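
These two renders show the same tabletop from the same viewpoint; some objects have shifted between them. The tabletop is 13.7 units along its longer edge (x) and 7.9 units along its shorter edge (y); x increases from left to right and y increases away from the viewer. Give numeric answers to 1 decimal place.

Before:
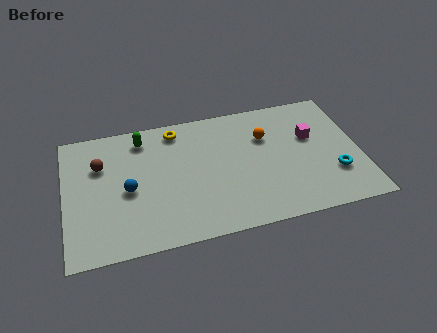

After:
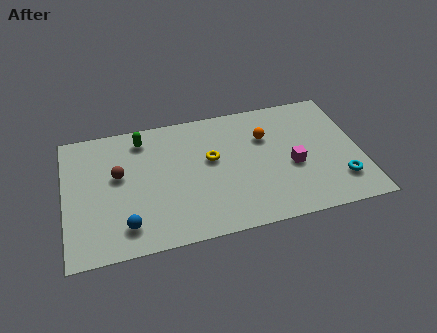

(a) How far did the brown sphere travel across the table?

1.1

The brown sphere was near (1.7, 5.4) before and (2.5, 4.6) after, so it travelled √(0.8² + 0.8²) ≈ 1.1 units.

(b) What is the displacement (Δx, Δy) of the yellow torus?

(1.5, -2.2)

The yellow torus was at about (5.3, 6.8) and moved to about (6.8, 4.6).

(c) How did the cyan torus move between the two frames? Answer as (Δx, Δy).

(0.2, -0.5)

From the two frames, the cyan torus sits at roughly (12.4, 2.4) before and (12.6, 1.9) after.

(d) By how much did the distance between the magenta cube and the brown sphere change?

-1.7

Before: roughly 9.8 units apart; after: 8.1. That's 1.7 units closer together.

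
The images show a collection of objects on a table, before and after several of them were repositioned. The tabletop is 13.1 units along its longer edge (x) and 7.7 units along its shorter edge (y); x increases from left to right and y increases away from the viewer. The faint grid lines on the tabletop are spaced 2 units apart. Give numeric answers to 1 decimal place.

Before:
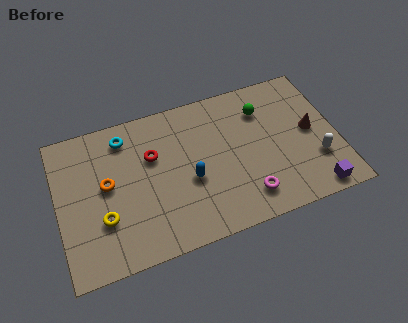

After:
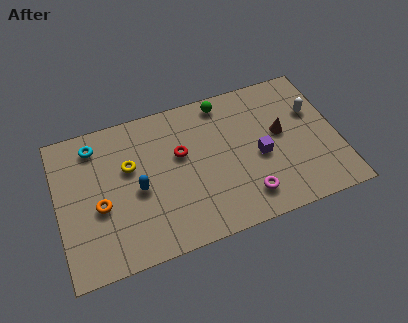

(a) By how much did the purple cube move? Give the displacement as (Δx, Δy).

(-2.3, 2.6)

The purple cube was at about (11.7, 0.8) and moved to about (9.4, 3.4).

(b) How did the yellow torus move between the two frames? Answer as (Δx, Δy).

(1.4, 2.3)

The yellow torus started near (2.0, 2.5) and ended near (3.4, 4.8).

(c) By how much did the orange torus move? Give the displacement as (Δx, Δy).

(-0.4, -1.0)

From the two frames, the orange torus sits at roughly (2.3, 4.2) before and (1.9, 3.2) after.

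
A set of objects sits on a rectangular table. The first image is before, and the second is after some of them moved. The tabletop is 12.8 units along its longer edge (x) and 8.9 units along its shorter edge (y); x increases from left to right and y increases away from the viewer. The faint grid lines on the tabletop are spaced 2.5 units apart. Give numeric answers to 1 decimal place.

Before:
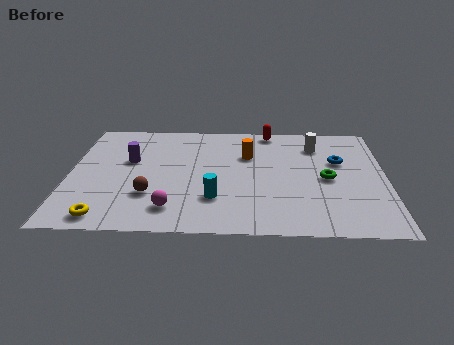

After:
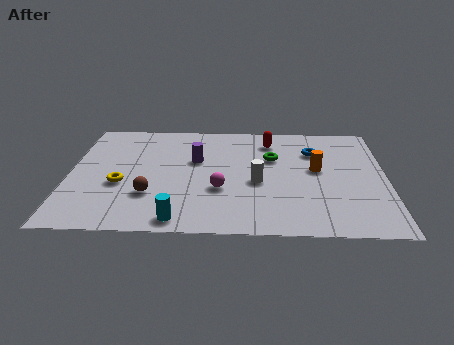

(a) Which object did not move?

the brown sphere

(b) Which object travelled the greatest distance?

the white cylinder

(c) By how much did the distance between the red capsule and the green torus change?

-3.1

The distance was about 4.5 in the first image and 1.4 in the second, so they moved 3.1 units closer together.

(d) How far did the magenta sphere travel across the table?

2.4

From (4.2, 1.7) to (6.1, 3.2), the magenta sphere covered √(1.9² + 1.5²) ≈ 2.4 units.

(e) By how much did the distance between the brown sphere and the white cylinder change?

-3.5

They were about 7.9 units apart before and 4.4 after — 3.5 units closer together.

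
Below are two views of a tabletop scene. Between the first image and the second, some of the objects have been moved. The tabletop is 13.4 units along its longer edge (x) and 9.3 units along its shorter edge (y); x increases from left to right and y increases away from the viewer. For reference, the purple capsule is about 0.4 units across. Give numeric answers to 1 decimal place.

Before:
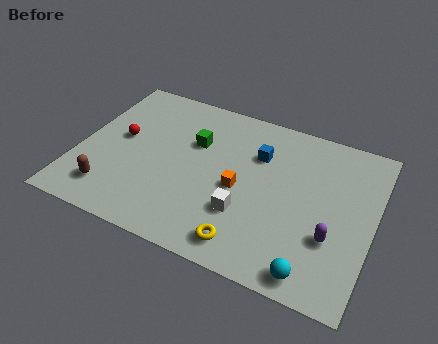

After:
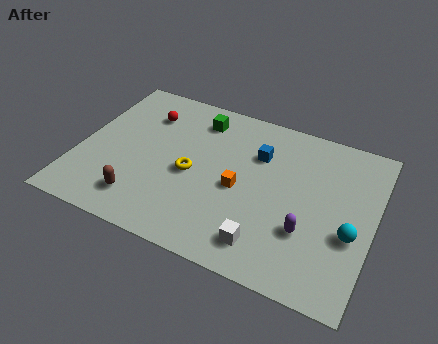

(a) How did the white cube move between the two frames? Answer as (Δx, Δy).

(1.1, -1.3)

From the two frames, the white cube sits at roughly (7.8, 2.9) before and (8.9, 1.6) after.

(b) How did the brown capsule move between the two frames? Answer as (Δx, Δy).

(1.4, 0.0)

The brown capsule was at about (1.8, 1.8) and moved to about (3.2, 1.8).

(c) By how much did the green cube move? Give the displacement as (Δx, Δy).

(0.0, 1.5)

From the two frames, the green cube sits at roughly (5.1, 6.1) before and (5.1, 7.6) after.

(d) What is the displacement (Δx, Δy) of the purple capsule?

(-1.1, -0.1)

The purple capsule was at about (11.7, 3.1) and moved to about (10.6, 3.0).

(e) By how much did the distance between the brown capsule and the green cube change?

+0.7

They were about 5.4 units apart before and 6.1 after — 0.7 units further apart.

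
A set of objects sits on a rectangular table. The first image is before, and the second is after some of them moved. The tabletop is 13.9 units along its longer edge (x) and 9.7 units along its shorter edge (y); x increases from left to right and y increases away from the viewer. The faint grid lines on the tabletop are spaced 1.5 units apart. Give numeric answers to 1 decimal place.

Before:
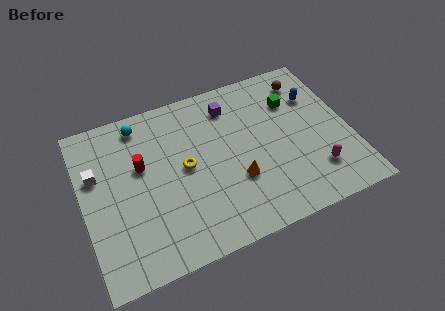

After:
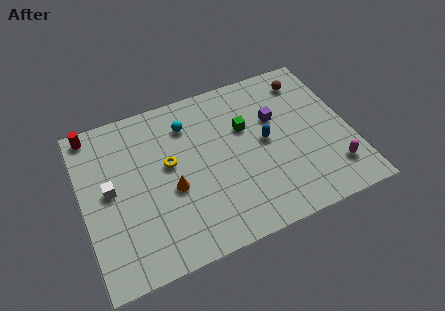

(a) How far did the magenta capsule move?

0.9

From (11.8, 2.3) to (12.7, 2.1), the magenta capsule covered √(0.9² + 0.2²) ≈ 0.9 units.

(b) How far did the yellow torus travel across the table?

0.9

From (5.3, 5.0) to (4.5, 5.5), the yellow torus covered √(0.8² + 0.5²) ≈ 0.9 units.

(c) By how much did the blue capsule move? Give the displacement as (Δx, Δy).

(-2.9, -1.8)

The blue capsule was at about (12.4, 6.8) and moved to about (9.5, 5.0).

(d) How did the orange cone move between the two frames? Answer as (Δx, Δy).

(-3.3, 0.7)

The orange cone started near (7.8, 3.3) and ended near (4.5, 4.0).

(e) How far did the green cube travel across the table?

2.7

The green cube was near (11.2, 6.9) before and (8.6, 6.2) after, so it travelled √(2.6² + 0.7²) ≈ 2.7 units.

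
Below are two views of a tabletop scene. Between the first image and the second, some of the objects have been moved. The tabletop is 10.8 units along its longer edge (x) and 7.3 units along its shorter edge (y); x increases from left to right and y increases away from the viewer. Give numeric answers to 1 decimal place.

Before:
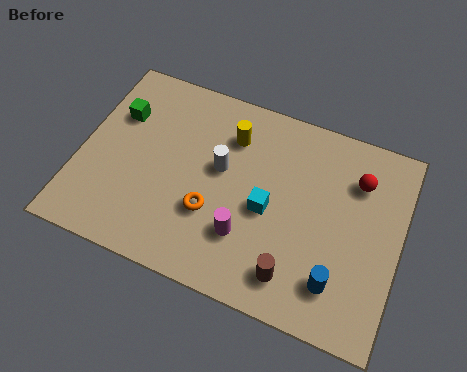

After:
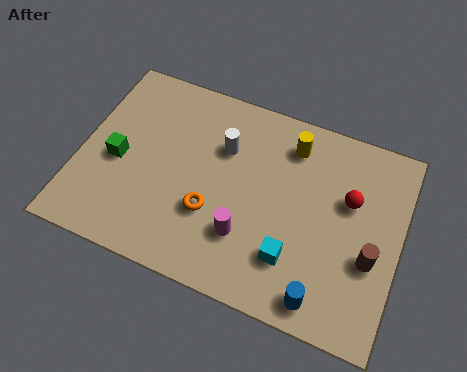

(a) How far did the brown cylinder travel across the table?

2.8

The brown cylinder was near (7.5, 1.3) before and (9.9, 2.8) after, so it travelled √(2.4² + 1.5²) ≈ 2.8 units.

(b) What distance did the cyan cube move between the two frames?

1.7

From (6.4, 3.3) to (7.4, 1.9), the cyan cube covered √(1.0² + 1.4²) ≈ 1.7 units.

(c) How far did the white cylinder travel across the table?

0.8

The white cylinder moved from about (4.7, 4.2) to (4.7, 5.0), a distance of √(0.0² + 0.8²) ≈ 0.8.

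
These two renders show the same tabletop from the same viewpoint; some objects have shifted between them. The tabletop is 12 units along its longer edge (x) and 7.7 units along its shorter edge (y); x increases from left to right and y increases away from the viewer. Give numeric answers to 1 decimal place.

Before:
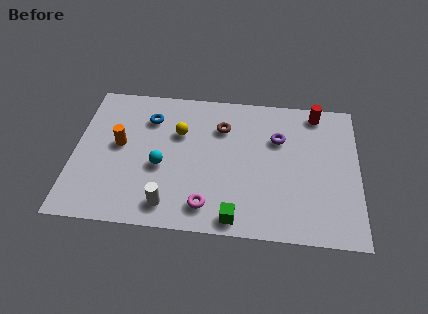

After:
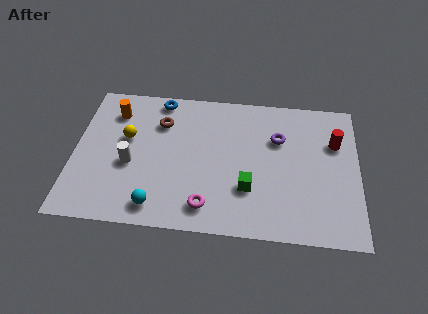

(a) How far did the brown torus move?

2.6

The brown torus moved from about (6.2, 5.6) to (3.6, 5.6), a distance of √(2.6² + 0.0²) ≈ 2.6.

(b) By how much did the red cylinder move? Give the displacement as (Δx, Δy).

(0.8, -1.6)

The red cylinder was at about (10.2, 6.8) and moved to about (11.0, 5.2).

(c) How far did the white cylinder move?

2.6

The white cylinder moved from about (4.1, 1.2) to (2.4, 3.2), a distance of √(1.7² + 2.0²) ≈ 2.6.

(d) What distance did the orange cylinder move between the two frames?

1.8

The orange cylinder moved from about (1.9, 4.2) to (1.6, 6.0), a distance of √(0.3² + 1.8²) ≈ 1.8.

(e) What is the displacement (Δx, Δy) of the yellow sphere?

(-2.2, -0.5)

The yellow sphere was at about (4.4, 5.1) and moved to about (2.2, 4.6).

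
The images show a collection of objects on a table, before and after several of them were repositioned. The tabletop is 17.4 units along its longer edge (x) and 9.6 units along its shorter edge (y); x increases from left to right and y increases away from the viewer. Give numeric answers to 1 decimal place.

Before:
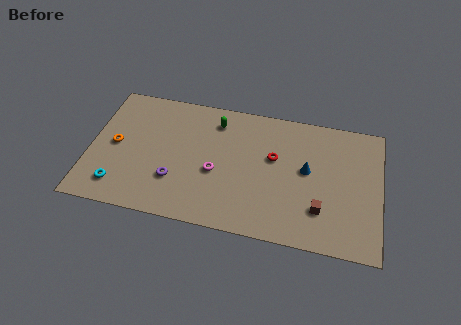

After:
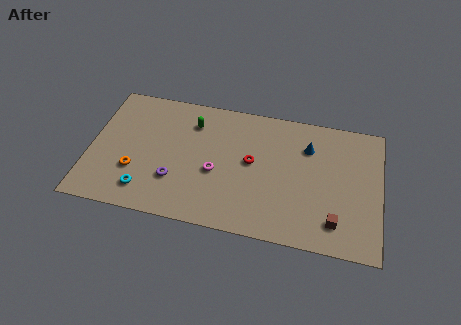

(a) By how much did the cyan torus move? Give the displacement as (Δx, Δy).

(1.6, 0.0)

From the two frames, the cyan torus sits at roughly (1.9, 1.8) before and (3.5, 1.8) after.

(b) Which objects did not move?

the magenta torus and the purple torus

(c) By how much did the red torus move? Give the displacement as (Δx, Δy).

(-1.3, -0.6)

From the two frames, the red torus sits at roughly (11.0, 5.8) before and (9.7, 5.2) after.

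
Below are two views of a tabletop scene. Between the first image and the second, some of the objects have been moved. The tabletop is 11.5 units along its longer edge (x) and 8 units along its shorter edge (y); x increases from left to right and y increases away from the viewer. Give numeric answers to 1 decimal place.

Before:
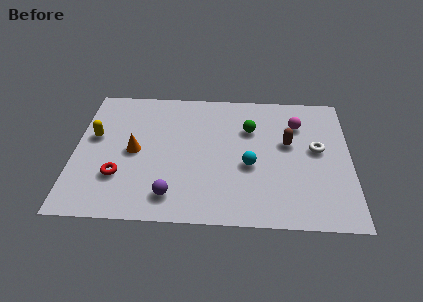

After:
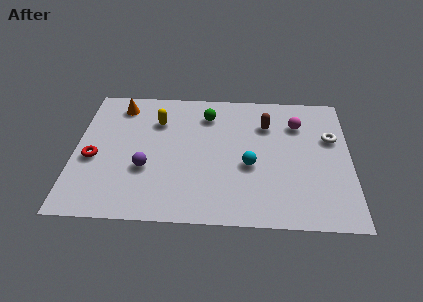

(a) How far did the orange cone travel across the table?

2.9

The orange cone was near (2.5, 3.9) before and (1.8, 6.7) after, so it travelled √(0.7² + 2.8²) ≈ 2.9 units.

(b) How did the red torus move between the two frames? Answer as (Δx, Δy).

(-1.1, 1.0)

The red torus started near (1.9, 2.4) and ended near (0.8, 3.4).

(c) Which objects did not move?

the magenta sphere and the cyan sphere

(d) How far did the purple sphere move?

1.9

The purple sphere was near (4.1, 1.4) before and (3.0, 2.9) after, so it travelled √(1.1² + 1.5²) ≈ 1.9 units.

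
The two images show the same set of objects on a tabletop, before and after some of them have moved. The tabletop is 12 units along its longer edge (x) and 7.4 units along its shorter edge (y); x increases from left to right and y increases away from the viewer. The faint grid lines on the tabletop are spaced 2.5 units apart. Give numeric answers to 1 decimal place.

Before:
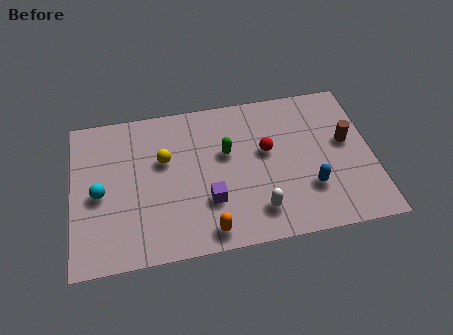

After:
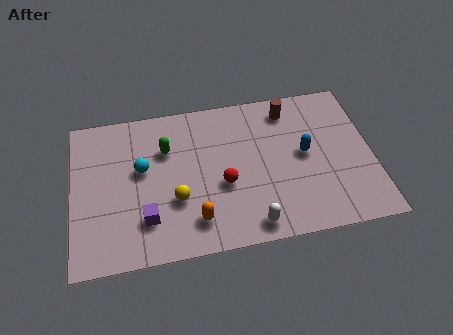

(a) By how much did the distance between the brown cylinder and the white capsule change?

+1.0

They were about 4.6 units apart before and 5.6 after — 1.0 units further apart.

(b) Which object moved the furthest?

the brown cylinder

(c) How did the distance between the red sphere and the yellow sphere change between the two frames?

-2.2

The distance was about 4.1 in the first image and 1.9 in the second, so they moved 2.2 units closer together.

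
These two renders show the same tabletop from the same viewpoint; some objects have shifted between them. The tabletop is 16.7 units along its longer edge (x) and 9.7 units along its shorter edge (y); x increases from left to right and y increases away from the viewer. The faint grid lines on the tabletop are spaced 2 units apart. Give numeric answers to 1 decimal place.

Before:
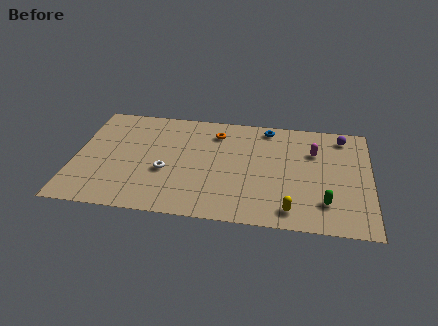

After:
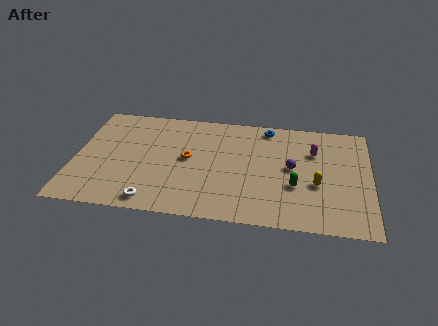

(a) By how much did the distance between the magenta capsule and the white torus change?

+1.7

They were about 8.8 units apart before and 10.5 after — 1.7 units further apart.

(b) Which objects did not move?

the magenta capsule and the blue torus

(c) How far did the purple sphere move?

4.3

The purple sphere moved from about (15.1, 8.3) to (12.3, 5.1), a distance of √(2.8² + 3.2²) ≈ 4.3.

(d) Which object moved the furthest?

the purple sphere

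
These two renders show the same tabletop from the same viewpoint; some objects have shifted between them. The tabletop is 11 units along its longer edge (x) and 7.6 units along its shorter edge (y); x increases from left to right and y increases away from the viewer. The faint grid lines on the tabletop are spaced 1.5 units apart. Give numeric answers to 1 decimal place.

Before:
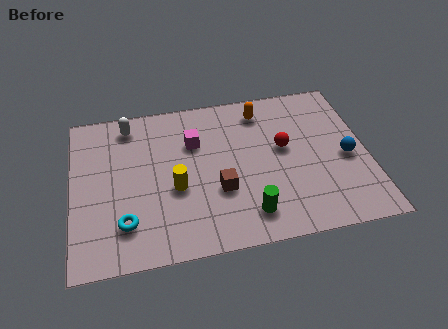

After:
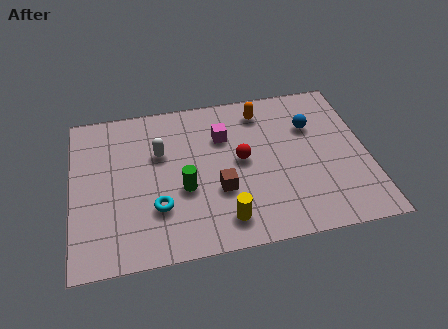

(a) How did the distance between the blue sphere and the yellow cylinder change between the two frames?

-1.2

The distance was about 6.4 in the first image and 5.2 in the second, so they moved 1.2 units closer together.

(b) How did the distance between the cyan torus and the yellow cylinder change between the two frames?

+0.3

They were about 2.3 units apart before and 2.6 after — 0.3 units further apart.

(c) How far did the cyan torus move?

1.3

The cyan torus moved from about (1.9, 1.8) to (3.1, 2.3), a distance of √(1.2² + 0.5²) ≈ 1.3.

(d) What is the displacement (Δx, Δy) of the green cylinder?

(-2.3, 1.6)

The green cylinder was at about (6.4, 1.4) and moved to about (4.1, 3.0).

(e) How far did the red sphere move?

1.6

From (7.9, 4.3) to (6.3, 4.0), the red sphere covered √(1.6² + 0.3²) ≈ 1.6 units.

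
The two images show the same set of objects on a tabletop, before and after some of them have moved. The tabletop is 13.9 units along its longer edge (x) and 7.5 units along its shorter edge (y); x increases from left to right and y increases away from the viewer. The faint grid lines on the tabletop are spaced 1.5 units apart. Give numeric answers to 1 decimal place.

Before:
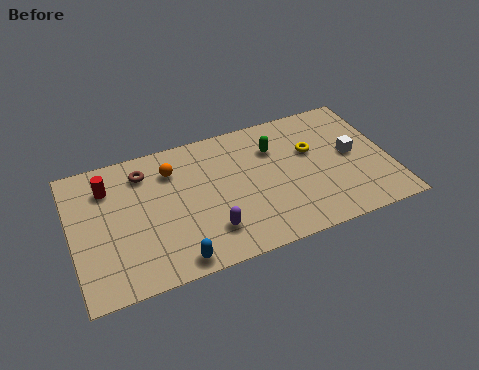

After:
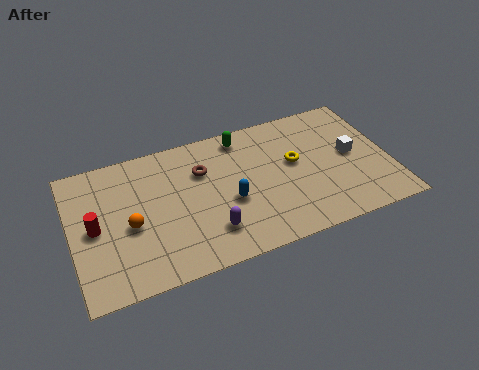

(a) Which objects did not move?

the purple capsule and the white cube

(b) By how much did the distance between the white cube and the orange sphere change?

+1.8

Before: roughly 8.0 units apart; after: 9.8. That's 1.8 units further apart.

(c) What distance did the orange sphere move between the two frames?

3.1

The orange sphere was near (4.5, 5.7) before and (2.5, 3.3) after, so it travelled √(2.0² + 2.4²) ≈ 3.1 units.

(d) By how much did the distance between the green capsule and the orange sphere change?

+1.6

They were about 4.5 units apart before and 6.1 after — 1.6 units further apart.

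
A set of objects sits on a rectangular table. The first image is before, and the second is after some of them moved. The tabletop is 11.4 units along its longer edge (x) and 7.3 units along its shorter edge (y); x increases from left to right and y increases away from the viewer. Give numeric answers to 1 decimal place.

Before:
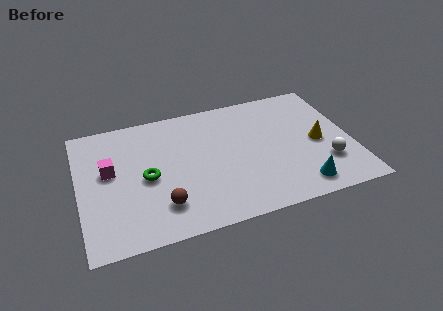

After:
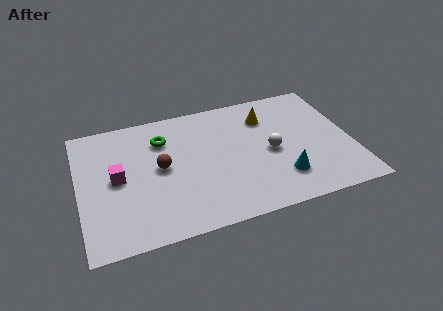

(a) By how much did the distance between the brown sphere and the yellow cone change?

-2.0

Before: roughly 6.9 units apart; after: 4.9. That's 2.0 units closer together.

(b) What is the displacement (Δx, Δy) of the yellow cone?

(-2.0, 2.1)

The yellow cone was at about (10.0, 3.4) and moved to about (8.0, 5.5).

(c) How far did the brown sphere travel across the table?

2.1

The brown sphere was near (3.3, 1.7) before and (3.4, 3.8) after, so it travelled √(0.1² + 2.1²) ≈ 2.1 units.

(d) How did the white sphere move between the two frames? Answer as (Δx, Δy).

(-2.2, 1.3)

From the two frames, the white sphere sits at roughly (10.2, 2.1) before and (8.0, 3.4) after.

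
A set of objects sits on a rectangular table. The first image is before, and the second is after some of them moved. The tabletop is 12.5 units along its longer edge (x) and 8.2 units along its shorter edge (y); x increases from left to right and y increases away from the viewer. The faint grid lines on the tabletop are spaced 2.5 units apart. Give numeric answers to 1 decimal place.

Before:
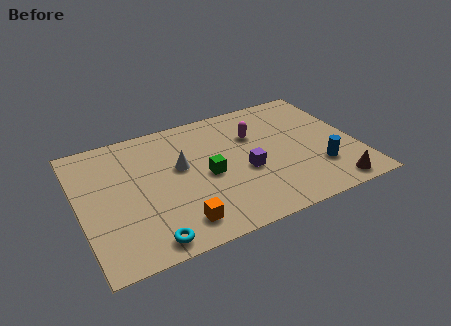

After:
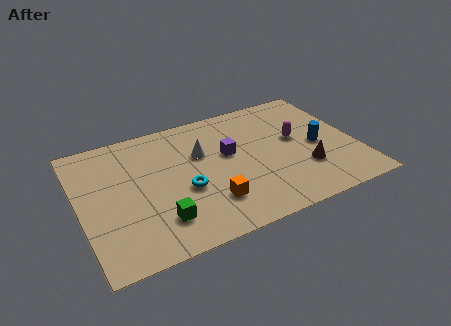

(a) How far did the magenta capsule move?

2.1

The magenta capsule moved from about (8.1, 5.6) to (9.9, 4.6), a distance of √(1.8² + 1.0²) ≈ 2.1.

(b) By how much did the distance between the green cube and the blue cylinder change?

+2.6

The distance was about 5.1 in the first image and 7.7 in the second, so they moved 2.6 units further apart.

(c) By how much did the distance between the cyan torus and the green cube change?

-2.3

The distance was about 4.2 in the first image and 1.9 in the second, so they moved 2.3 units closer together.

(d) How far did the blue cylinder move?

1.5

The blue cylinder moved from about (10.6, 2.3) to (10.8, 3.8), a distance of √(0.2² + 1.5²) ≈ 1.5.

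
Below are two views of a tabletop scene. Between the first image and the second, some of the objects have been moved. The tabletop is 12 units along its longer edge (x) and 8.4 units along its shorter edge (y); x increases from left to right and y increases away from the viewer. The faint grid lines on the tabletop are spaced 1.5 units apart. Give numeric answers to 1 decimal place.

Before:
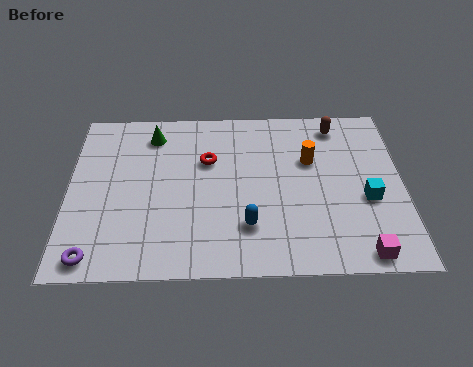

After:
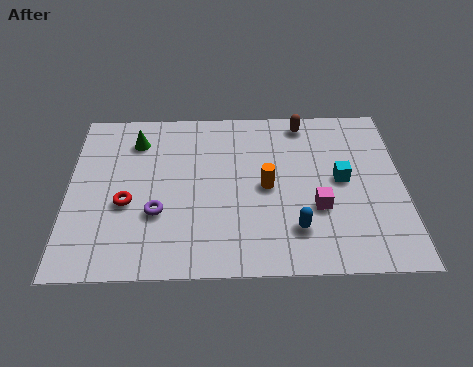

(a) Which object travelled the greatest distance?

the red torus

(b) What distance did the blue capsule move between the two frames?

1.7

From (6.4, 2.2) to (8.1, 2.0), the blue capsule covered √(1.7² + 0.2²) ≈ 1.7 units.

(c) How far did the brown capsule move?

1.2

The brown capsule moved from about (9.7, 7.2) to (8.5, 7.4), a distance of √(1.2² + 0.2²) ≈ 1.2.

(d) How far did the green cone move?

0.7

The green cone moved from about (3.0, 6.9) to (2.4, 6.6), a distance of √(0.6² + 0.3²) ≈ 0.7.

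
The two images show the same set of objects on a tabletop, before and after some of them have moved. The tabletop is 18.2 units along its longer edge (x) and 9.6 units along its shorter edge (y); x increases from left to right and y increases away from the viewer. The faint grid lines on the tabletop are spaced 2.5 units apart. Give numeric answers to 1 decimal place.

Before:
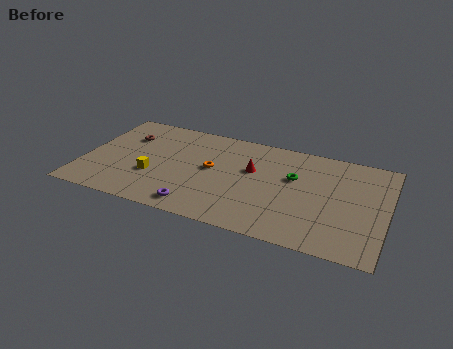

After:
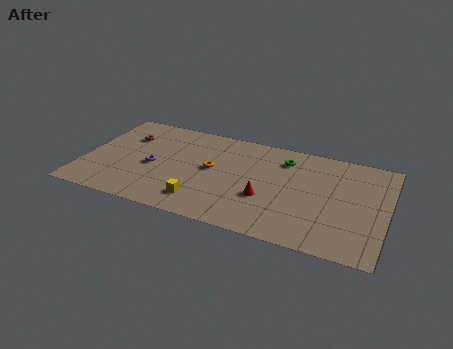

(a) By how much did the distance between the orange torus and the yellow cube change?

-0.5

They were about 3.8 units apart before and 3.3 after — 0.5 units closer together.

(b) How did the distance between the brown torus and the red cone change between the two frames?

+1.5

Before: roughly 7.9 units apart; after: 9.4. That's 1.5 units further apart.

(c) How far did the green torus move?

1.7

The green torus moved from about (12.6, 6.0) to (11.9, 7.6), a distance of √(0.7² + 1.6²) ≈ 1.7.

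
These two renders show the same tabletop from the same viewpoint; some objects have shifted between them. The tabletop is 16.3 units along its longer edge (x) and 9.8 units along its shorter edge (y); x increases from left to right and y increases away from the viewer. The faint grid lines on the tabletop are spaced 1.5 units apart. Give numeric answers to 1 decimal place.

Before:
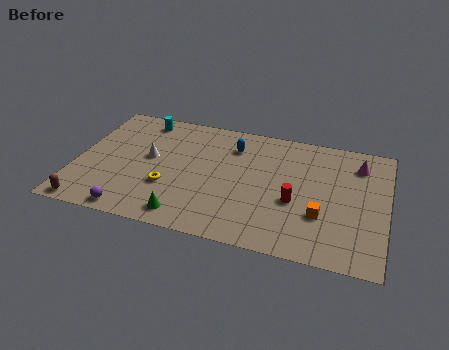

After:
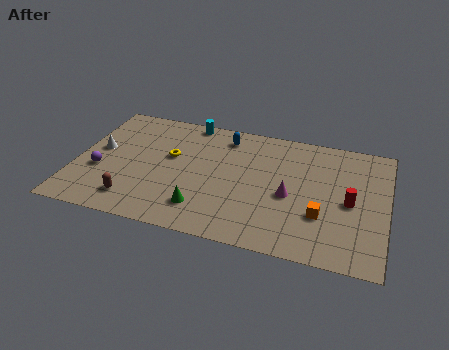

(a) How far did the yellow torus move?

2.5

From (5.0, 3.3) to (4.9, 5.8), the yellow torus covered √(0.1² + 2.5²) ≈ 2.5 units.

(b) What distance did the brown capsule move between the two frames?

2.5

The brown capsule moved from about (1.0, 0.8) to (3.3, 1.8), a distance of √(2.3² + 1.0²) ≈ 2.5.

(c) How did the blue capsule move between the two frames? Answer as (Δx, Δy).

(-0.5, 0.7)

From the two frames, the blue capsule sits at roughly (8.1, 7.5) before and (7.6, 8.2) after.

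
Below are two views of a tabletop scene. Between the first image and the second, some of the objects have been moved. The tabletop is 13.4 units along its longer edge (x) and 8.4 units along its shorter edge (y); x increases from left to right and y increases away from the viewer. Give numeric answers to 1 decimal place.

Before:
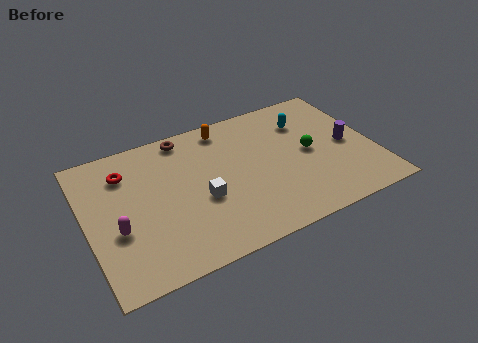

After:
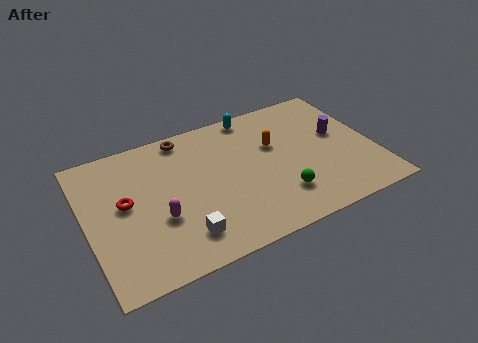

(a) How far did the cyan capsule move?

2.7

The cyan capsule moved from about (10.5, 6.2) to (8.2, 7.6), a distance of √(2.3² + 1.4²) ≈ 2.7.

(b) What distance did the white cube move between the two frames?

2.0

The white cube moved from about (5.2, 3.4) to (4.1, 1.7), a distance of √(1.1² + 1.7²) ≈ 2.0.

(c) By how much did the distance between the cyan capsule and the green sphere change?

+3.5

Before: roughly 2.0 units apart; after: 5.5. That's 3.5 units further apart.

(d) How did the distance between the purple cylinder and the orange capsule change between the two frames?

-3.3

The distance was about 6.3 in the first image and 3.0 in the second, so they moved 3.3 units closer together.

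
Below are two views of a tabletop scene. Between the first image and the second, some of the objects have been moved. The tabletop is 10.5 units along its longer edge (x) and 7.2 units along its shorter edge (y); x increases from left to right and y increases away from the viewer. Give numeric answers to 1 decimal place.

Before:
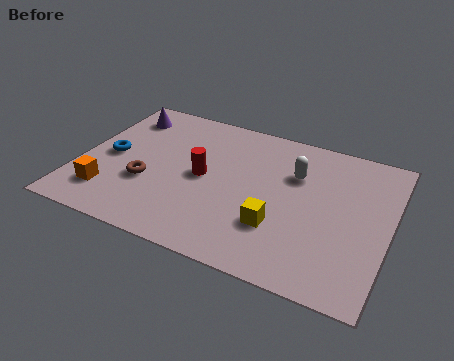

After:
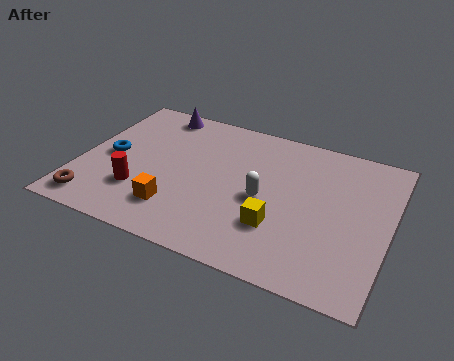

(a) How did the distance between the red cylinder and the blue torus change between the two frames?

-1.4

The distance was about 3.2 in the first image and 1.8 in the second, so they moved 1.4 units closer together.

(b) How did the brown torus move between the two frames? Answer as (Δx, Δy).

(-1.6, -1.6)

The brown torus started near (2.4, 2.6) and ended near (0.8, 1.0).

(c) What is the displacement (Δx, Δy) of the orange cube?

(2.3, 0.1)

The orange cube started near (1.2, 1.6) and ended near (3.5, 1.7).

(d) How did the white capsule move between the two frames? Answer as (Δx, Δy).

(-0.9, -1.6)

The white capsule was at about (7.2, 4.9) and moved to about (6.3, 3.3).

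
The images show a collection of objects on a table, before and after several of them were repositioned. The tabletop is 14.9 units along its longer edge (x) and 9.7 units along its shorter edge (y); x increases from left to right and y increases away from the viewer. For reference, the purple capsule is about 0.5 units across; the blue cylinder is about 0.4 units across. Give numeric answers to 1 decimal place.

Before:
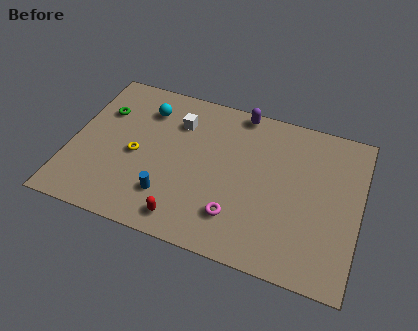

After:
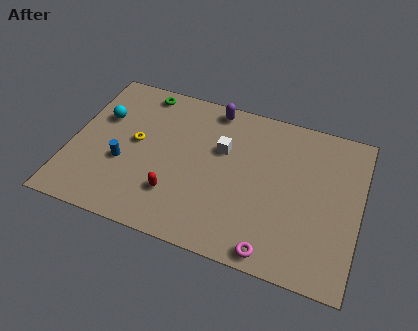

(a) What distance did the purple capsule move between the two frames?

1.4

The purple capsule moved from about (8.4, 8.9) to (7.0, 8.7), a distance of √(1.4² + 0.2²) ≈ 1.4.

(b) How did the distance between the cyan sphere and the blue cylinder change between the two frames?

-2.4

They were about 5.4 units apart before and 3.0 after — 2.4 units closer together.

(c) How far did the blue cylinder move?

2.8

From (5.3, 2.4) to (2.8, 3.7), the blue cylinder covered √(2.5² + 1.3²) ≈ 2.8 units.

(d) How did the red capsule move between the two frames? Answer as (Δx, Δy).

(-0.7, 1.3)

The red capsule was at about (6.3, 1.3) and moved to about (5.6, 2.6).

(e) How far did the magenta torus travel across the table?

2.4

From (8.8, 2.3) to (10.8, 0.9), the magenta torus covered √(2.0² + 1.4²) ≈ 2.4 units.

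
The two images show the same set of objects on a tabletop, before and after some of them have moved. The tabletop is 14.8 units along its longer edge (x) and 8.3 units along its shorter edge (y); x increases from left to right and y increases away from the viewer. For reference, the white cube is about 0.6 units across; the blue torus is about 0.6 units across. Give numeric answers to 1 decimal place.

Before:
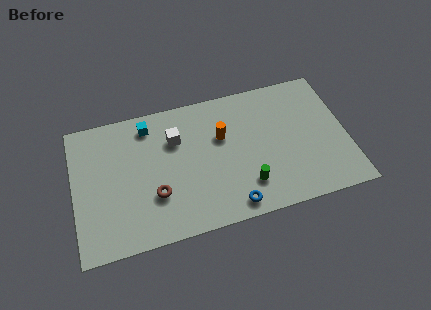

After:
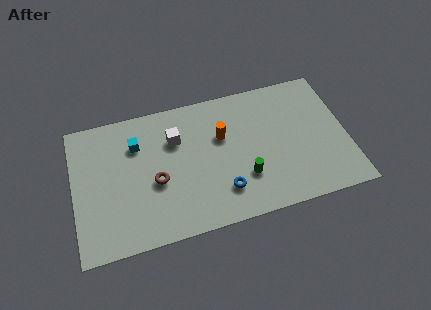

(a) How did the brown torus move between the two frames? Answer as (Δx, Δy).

(0.1, 0.8)

The brown torus started near (4.3, 2.7) and ended near (4.4, 3.5).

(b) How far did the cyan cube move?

1.2

The cyan cube was near (4.2, 7.0) before and (3.5, 6.0) after, so it travelled √(0.7² + 1.0²) ≈ 1.2 units.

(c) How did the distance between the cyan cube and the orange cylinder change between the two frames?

+0.4

The distance was about 4.3 in the first image and 4.7 in the second, so they moved 0.4 units further apart.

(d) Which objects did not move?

the orange cylinder and the white cube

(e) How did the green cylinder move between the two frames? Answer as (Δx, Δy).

(-0.1, 0.5)

From the two frames, the green cylinder sits at roughly (9.2, 2.0) before and (9.1, 2.5) after.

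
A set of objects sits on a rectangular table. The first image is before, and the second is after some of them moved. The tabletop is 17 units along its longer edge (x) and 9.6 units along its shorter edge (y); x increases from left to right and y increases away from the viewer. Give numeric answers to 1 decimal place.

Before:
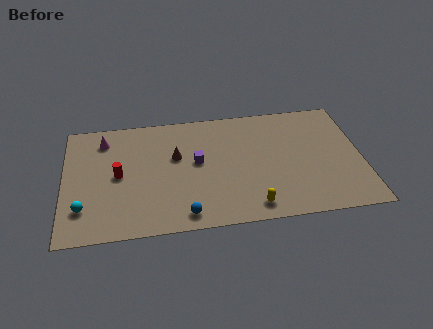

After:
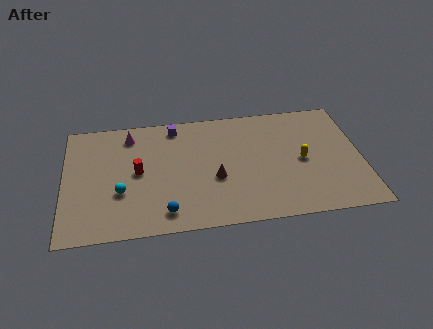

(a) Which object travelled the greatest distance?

the yellow capsule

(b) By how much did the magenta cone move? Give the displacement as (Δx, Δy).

(1.5, 0.2)

The magenta cone started near (2.3, 7.8) and ended near (3.8, 8.0).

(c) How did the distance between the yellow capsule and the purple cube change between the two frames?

+3.1

The distance was about 5.0 in the first image and 8.1 in the second, so they moved 3.1 units further apart.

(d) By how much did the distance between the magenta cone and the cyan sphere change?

-0.9

The distance was about 5.5 in the first image and 4.6 in the second, so they moved 0.9 units closer together.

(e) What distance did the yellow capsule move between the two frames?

4.5

From (10.6, 1.3) to (13.6, 4.6), the yellow capsule covered √(3.0² + 3.3²) ≈ 4.5 units.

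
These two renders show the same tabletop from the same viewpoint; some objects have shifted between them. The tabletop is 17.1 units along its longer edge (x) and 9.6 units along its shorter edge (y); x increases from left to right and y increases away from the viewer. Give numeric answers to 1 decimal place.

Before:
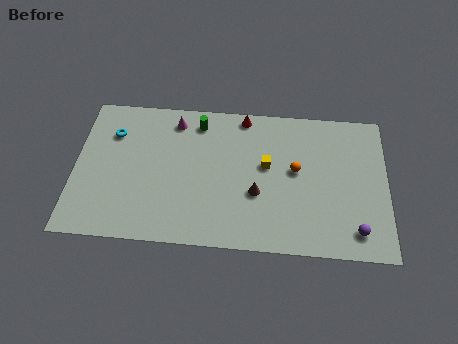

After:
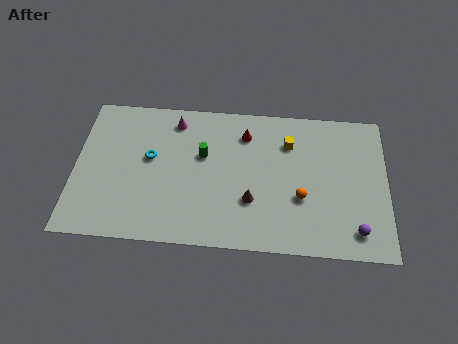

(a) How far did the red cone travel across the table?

1.2

The red cone was near (9.2, 8.7) before and (9.3, 7.5) after, so it travelled √(0.1² + 1.2²) ≈ 1.2 units.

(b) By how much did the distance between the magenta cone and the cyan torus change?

-0.7

Before: roughly 3.6 units apart; after: 2.9. That's 0.7 units closer together.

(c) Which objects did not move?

the purple sphere and the magenta cone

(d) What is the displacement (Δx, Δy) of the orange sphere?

(0.3, -1.8)

The orange sphere was at about (12.1, 5.3) and moved to about (12.4, 3.5).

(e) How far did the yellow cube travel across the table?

2.0

The yellow cube was near (10.5, 5.5) before and (11.7, 7.1) after, so it travelled √(1.2² + 1.6²) ≈ 2.0 units.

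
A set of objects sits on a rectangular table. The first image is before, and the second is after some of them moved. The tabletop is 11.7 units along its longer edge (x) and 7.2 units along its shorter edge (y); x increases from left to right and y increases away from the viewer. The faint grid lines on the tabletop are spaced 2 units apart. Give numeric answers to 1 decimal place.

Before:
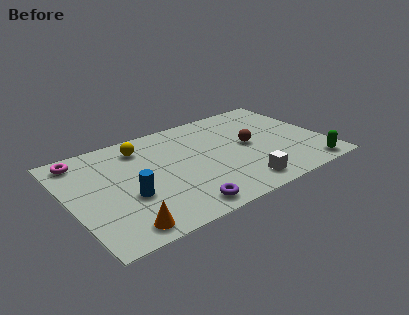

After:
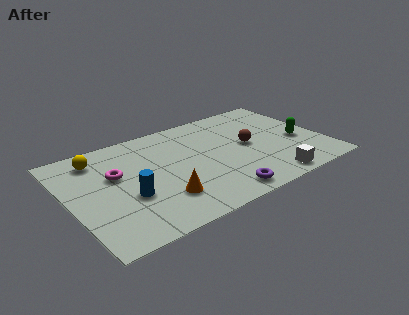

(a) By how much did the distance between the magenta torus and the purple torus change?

-1.0

Before: roughly 6.5 units apart; after: 5.5. That's 1.0 units closer together.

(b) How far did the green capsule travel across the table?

2.2

The green capsule was near (10.6, 0.8) before and (10.6, 3.0) after, so it travelled √(0.0² + 2.2²) ≈ 2.2 units.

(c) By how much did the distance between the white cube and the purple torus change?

-0.5

Before: roughly 2.8 units apart; after: 2.3. That's 0.5 units closer together.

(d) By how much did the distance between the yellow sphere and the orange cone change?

-0.6

They were about 5.2 units apart before and 4.6 after — 0.6 units closer together.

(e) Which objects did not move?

the brown sphere and the blue cylinder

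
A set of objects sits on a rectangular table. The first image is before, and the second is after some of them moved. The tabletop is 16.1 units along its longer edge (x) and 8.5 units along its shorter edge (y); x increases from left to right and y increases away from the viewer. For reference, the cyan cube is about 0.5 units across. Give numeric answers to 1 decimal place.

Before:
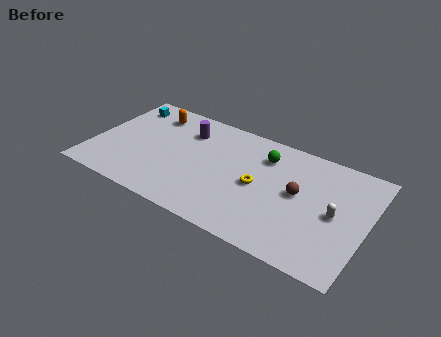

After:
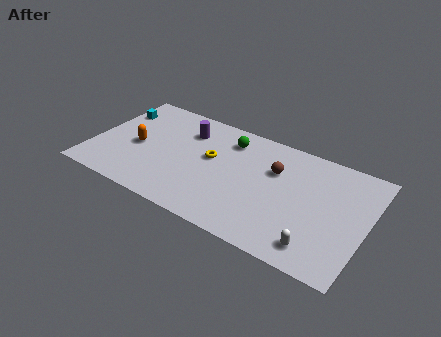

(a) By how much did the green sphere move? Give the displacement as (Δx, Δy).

(-2.2, 0.3)

The green sphere started near (9.9, 6.5) and ended near (7.7, 6.8).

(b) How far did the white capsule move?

2.8

From (14.3, 4.1) to (13.6, 1.4), the white capsule covered √(0.7² + 2.7²) ≈ 2.8 units.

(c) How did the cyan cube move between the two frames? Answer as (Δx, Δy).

(-0.4, -0.7)

The cyan cube was at about (1.3, 7.0) and moved to about (0.9, 6.3).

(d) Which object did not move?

the purple cylinder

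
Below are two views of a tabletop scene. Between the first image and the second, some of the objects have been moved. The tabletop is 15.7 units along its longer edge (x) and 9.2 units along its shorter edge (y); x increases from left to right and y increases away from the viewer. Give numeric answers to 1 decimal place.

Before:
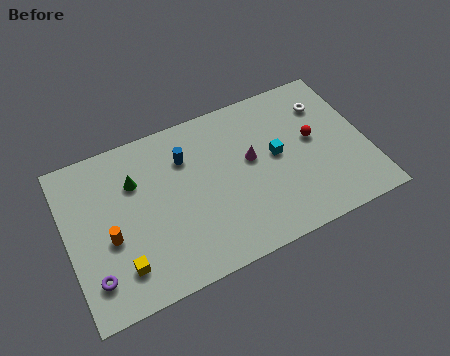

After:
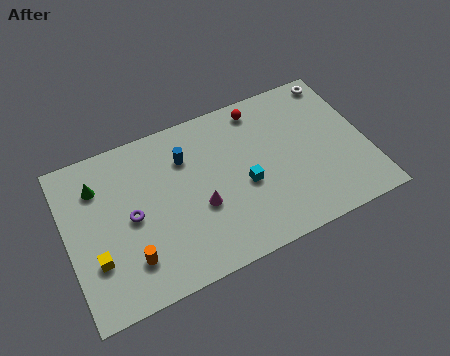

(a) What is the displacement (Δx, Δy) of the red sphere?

(-2.5, 2.9)

The red sphere started near (13.0, 5.1) and ended near (10.5, 8.0).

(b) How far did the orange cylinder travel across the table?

1.8

The orange cylinder was near (2.1, 3.8) before and (3.0, 2.2) after, so it travelled √(0.9² + 1.6²) ≈ 1.8 units.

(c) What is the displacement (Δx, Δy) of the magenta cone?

(-2.9, -1.6)

The magenta cone started near (9.7, 5.2) and ended near (6.8, 3.6).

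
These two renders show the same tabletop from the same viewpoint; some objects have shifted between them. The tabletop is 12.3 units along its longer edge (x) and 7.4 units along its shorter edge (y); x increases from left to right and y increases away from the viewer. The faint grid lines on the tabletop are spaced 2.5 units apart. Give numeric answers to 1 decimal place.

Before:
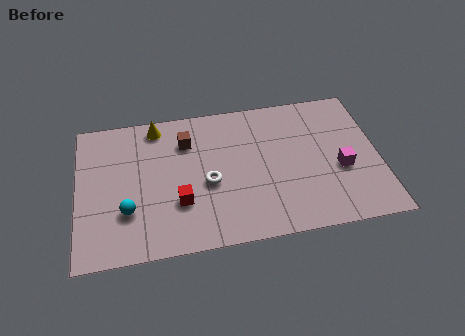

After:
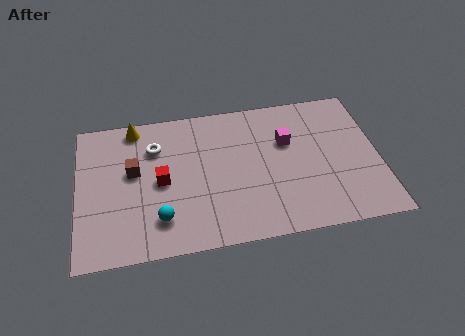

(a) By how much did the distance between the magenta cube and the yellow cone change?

-1.7

The distance was about 8.2 in the first image and 6.5 in the second, so they moved 1.7 units closer together.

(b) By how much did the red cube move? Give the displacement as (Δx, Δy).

(-0.7, 1.2)

The red cube was at about (4.1, 2.4) and moved to about (3.4, 3.6).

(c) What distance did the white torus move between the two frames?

3.0

The white torus was near (5.3, 3.2) before and (3.2, 5.4) after, so it travelled √(2.1² + 2.2²) ≈ 3.0 units.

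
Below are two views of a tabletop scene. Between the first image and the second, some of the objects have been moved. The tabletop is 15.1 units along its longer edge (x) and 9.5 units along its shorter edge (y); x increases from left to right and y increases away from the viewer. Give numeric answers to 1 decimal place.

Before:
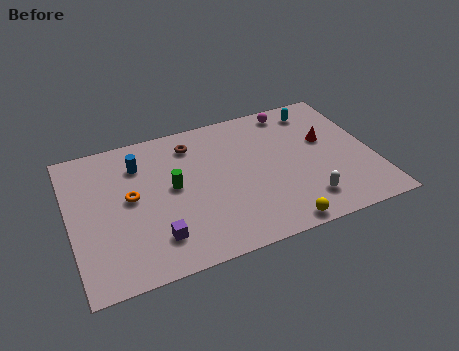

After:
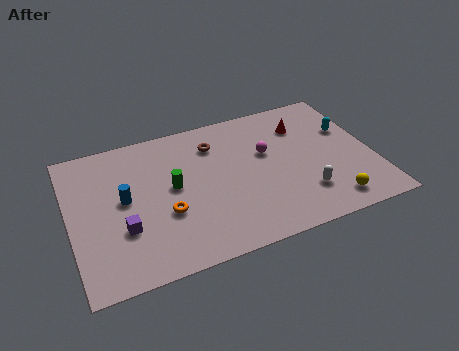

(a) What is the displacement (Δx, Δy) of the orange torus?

(1.6, -1.6)

The orange torus was at about (3.0, 5.1) and moved to about (4.6, 3.5).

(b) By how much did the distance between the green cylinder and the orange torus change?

-0.4

The distance was about 2.1 in the first image and 1.7 in the second, so they moved 0.4 units closer together.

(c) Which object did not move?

the green cylinder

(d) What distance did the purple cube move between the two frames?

1.9

The purple cube was near (4.0, 2.1) before and (2.5, 3.2) after, so it travelled √(1.5² + 1.1²) ≈ 1.9 units.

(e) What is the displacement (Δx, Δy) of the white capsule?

(0.0, 0.5)

The white capsule was at about (11.4, 1.9) and moved to about (11.4, 2.4).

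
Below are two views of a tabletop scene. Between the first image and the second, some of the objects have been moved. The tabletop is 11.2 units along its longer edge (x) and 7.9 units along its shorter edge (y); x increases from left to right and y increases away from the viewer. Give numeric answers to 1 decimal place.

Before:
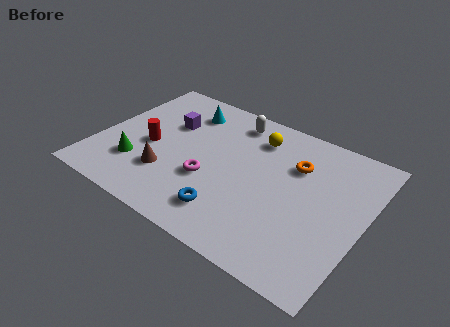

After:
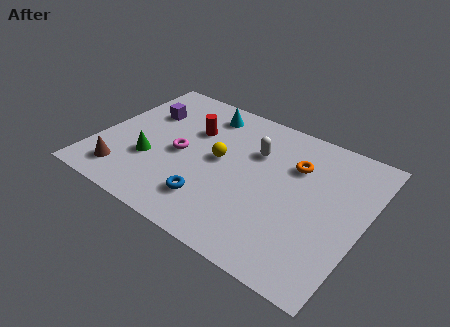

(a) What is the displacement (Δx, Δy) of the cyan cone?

(0.8, 0.3)

The cyan cone started near (3.2, 6.3) and ended near (4.0, 6.6).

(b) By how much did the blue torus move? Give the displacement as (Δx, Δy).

(-0.8, 0.2)

The blue torus started near (6.0, 1.6) and ended near (5.2, 1.8).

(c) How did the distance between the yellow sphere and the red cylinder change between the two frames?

-3.1

The distance was about 4.9 in the first image and 1.8 in the second, so they moved 3.1 units closer together.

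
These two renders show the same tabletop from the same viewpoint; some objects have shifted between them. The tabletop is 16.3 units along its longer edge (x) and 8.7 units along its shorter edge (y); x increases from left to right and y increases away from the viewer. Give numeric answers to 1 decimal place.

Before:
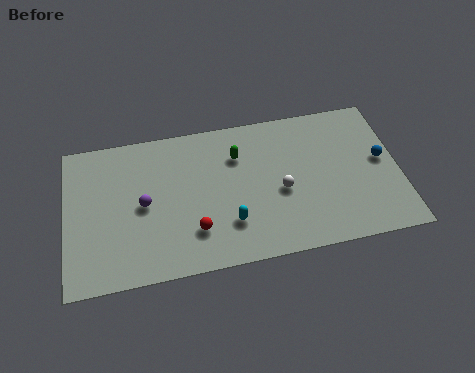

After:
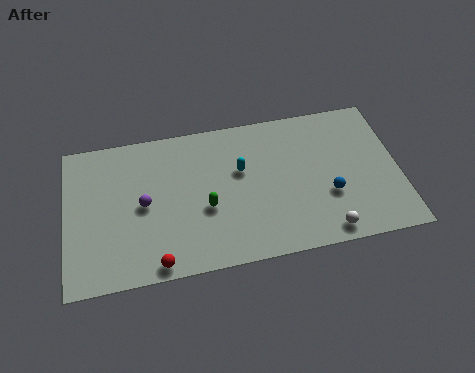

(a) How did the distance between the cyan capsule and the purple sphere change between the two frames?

+0.4

The distance was about 4.5 in the first image and 4.9 in the second, so they moved 0.4 units further apart.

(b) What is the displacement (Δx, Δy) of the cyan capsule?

(0.7, 3.0)

The cyan capsule started near (7.9, 2.4) and ended near (8.6, 5.4).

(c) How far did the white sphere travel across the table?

3.4

From (10.5, 3.8) to (12.5, 1.0), the white sphere covered √(2.0² + 2.8²) ≈ 3.4 units.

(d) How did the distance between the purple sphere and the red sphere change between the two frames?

+0.4

They were about 3.1 units apart before and 3.5 after — 0.4 units further apart.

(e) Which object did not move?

the purple sphere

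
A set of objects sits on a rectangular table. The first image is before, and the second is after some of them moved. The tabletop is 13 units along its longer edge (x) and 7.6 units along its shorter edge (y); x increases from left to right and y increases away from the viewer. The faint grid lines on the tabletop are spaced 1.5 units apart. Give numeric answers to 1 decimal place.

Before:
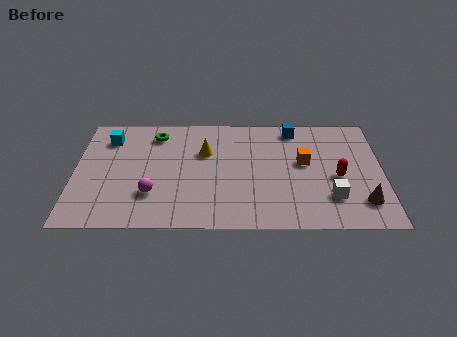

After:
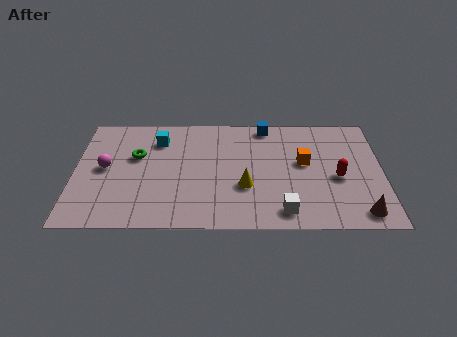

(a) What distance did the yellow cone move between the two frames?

2.9

The yellow cone was near (5.5, 5.0) before and (7.2, 2.7) after, so it travelled √(1.7² + 2.3²) ≈ 2.9 units.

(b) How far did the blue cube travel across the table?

1.2

The blue cube was near (9.3, 6.6) before and (8.1, 6.8) after, so it travelled √(1.2² + 0.2²) ≈ 1.2 units.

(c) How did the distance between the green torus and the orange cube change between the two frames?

+0.5

Before: roughly 6.6 units apart; after: 7.1. That's 0.5 units further apart.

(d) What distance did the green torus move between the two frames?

1.7

The green torus was near (3.4, 6.2) before and (2.6, 4.7) after, so it travelled √(0.8² + 1.5²) ≈ 1.7 units.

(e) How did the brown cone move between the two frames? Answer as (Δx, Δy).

(-0.1, -0.7)

From the two frames, the brown cone sits at roughly (12.1, 1.7) before and (12.0, 1.0) after.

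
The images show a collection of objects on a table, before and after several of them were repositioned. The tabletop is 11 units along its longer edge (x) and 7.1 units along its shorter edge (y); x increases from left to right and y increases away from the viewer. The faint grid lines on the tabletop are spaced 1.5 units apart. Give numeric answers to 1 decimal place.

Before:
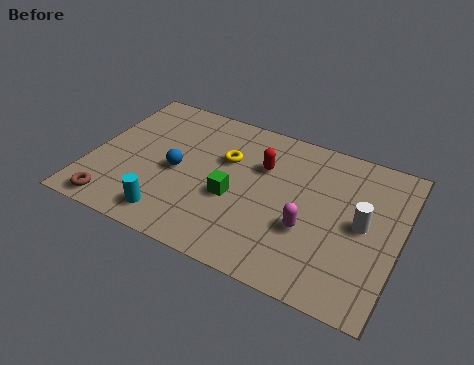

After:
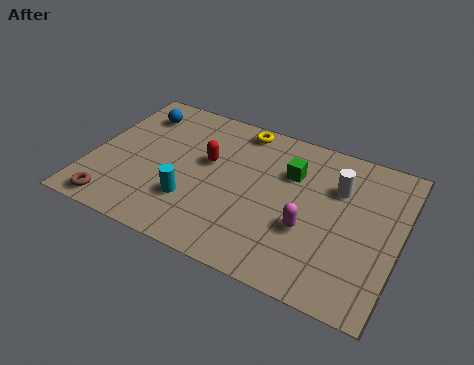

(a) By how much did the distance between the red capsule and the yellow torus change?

+1.0

The distance was about 1.3 in the first image and 2.3 in the second, so they moved 1.0 units further apart.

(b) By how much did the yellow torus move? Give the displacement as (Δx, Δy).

(0.3, 1.7)

From the two frames, the yellow torus sits at roughly (4.7, 4.6) before and (5.0, 6.3) after.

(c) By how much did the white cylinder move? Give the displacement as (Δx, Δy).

(-1.0, 1.3)

The white cylinder was at about (9.7, 3.6) and moved to about (8.7, 4.9).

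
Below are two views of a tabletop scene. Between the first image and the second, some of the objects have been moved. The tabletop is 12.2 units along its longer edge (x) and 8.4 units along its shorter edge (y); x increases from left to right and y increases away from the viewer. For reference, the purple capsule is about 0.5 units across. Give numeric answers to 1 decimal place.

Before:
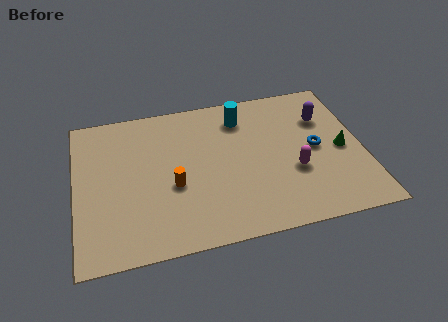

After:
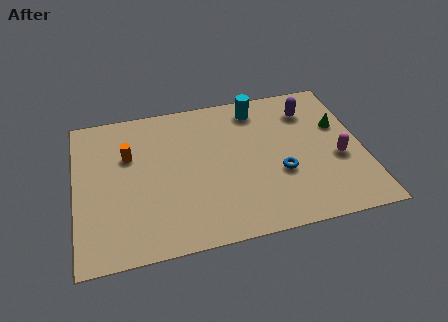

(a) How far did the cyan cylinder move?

0.8

From (7.2, 6.7) to (7.9, 7.1), the cyan cylinder covered √(0.7² + 0.4²) ≈ 0.8 units.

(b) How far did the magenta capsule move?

1.9

The magenta capsule moved from about (9.2, 3.1) to (11.1, 3.4), a distance of √(1.9² + 0.3²) ≈ 1.9.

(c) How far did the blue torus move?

1.9

From (10.2, 4.2) to (8.6, 3.1), the blue torus covered √(1.6² + 1.1²) ≈ 1.9 units.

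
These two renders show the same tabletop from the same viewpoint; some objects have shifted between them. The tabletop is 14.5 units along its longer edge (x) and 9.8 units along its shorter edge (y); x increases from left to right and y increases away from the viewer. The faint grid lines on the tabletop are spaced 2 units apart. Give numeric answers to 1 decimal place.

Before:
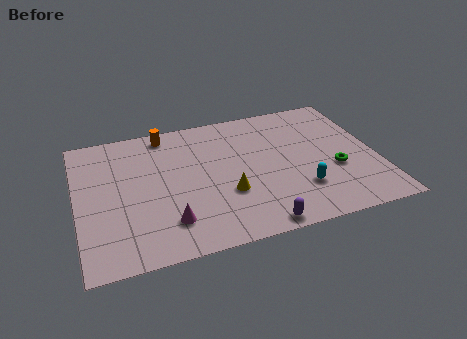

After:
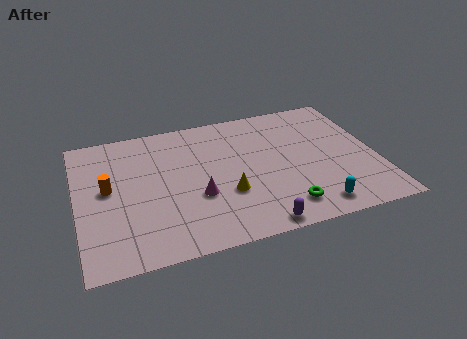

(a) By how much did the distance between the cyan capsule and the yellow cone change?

+0.9

Before: roughly 3.6 units apart; after: 4.5. That's 0.9 units further apart.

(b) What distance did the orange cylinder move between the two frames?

4.5

The orange cylinder was near (4.5, 8.7) before and (1.5, 5.3) after, so it travelled √(3.0² + 3.4²) ≈ 4.5 units.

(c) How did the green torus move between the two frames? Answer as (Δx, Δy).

(-2.7, -2.0)

The green torus started near (12.4, 3.7) and ended near (9.7, 1.7).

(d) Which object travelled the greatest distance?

the orange cylinder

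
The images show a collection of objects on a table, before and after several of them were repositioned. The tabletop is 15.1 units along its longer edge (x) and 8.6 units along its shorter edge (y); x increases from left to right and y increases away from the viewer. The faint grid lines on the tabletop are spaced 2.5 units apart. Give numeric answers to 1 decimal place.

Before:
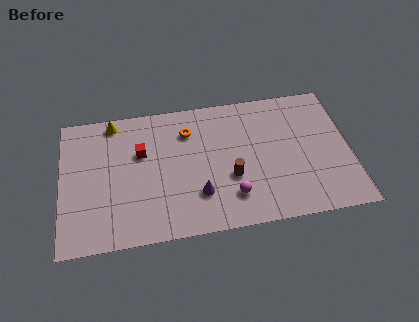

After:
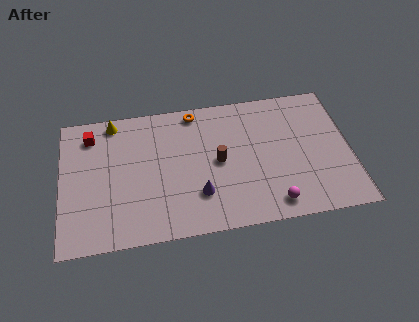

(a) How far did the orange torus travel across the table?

1.3

The orange torus moved from about (6.7, 6.5) to (7.1, 7.7), a distance of √(0.4² + 1.2²) ≈ 1.3.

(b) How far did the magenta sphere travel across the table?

2.2

From (8.8, 2.0) to (10.9, 1.2), the magenta sphere covered √(2.1² + 0.8²) ≈ 2.2 units.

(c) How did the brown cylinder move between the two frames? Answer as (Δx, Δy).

(-0.6, 1.1)

The brown cylinder was at about (8.8, 3.2) and moved to about (8.2, 4.3).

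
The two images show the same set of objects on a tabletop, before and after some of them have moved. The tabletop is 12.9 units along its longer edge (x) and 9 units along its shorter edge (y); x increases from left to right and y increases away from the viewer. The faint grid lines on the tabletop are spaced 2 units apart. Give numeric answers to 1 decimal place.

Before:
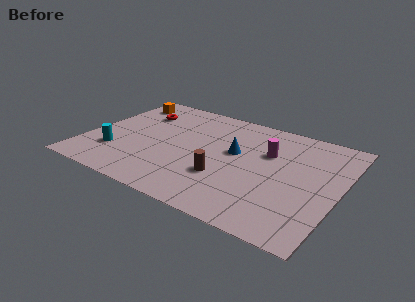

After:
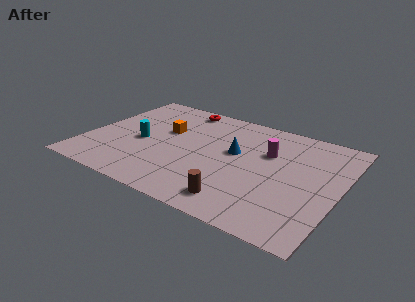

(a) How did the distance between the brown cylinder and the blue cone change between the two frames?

+1.6

They were about 2.3 units apart before and 3.9 after — 1.6 units further apart.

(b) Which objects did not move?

the blue cone and the magenta cylinder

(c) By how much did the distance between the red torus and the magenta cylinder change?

-1.6

They were about 6.9 units apart before and 5.3 after — 1.6 units closer together.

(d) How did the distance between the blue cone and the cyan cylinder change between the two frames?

-1.5

Before: roughly 6.4 units apart; after: 4.9. That's 1.5 units closer together.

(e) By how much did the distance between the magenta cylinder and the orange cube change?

-2.7

They were about 8.0 units apart before and 5.3 after — 2.7 units closer together.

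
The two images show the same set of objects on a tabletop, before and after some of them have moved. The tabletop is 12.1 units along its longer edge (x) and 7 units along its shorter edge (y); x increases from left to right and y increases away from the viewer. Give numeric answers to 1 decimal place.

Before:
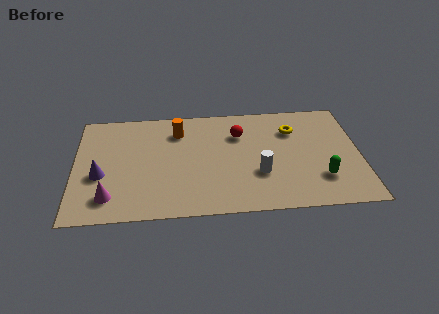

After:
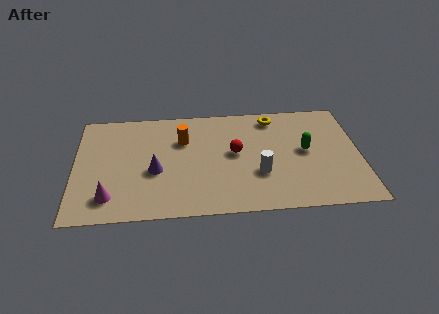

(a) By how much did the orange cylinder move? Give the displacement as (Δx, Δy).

(0.2, -0.6)

The orange cylinder was at about (4.4, 5.4) and moved to about (4.6, 4.8).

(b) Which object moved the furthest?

the purple cone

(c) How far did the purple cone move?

2.3

The purple cone moved from about (1.1, 2.8) to (3.4, 2.9), a distance of √(2.3² + 0.1²) ≈ 2.3.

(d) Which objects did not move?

the white cylinder and the magenta cone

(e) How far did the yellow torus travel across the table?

1.2

From (9.3, 5.1) to (8.5, 6.0), the yellow torus covered √(0.8² + 0.9²) ≈ 1.2 units.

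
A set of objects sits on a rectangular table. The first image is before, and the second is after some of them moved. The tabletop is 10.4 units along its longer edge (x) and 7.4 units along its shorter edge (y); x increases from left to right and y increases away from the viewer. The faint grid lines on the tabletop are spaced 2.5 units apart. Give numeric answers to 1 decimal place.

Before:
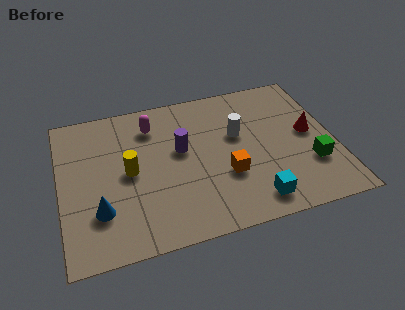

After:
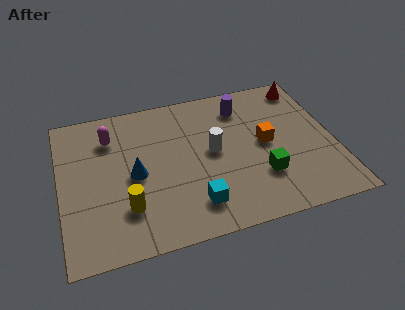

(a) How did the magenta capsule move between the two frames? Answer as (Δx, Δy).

(-1.6, -0.2)

The magenta capsule was at about (3.6, 5.8) and moved to about (2.0, 5.6).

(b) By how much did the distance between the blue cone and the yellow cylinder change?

-0.4

The distance was about 2.0 in the first image and 1.6 in the second, so they moved 0.4 units closer together.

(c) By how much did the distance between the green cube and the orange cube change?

-1.6

Before: roughly 3.2 units apart; after: 1.6. That's 1.6 units closer together.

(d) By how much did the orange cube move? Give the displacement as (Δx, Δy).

(1.6, 1.2)

The orange cube started near (6.2, 2.6) and ended near (7.8, 3.8).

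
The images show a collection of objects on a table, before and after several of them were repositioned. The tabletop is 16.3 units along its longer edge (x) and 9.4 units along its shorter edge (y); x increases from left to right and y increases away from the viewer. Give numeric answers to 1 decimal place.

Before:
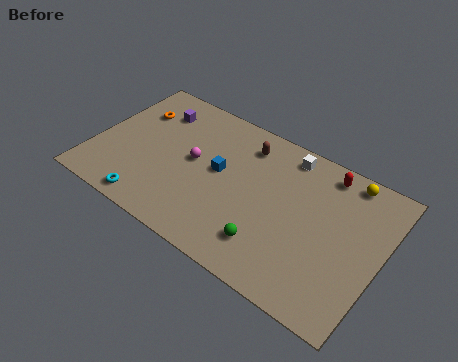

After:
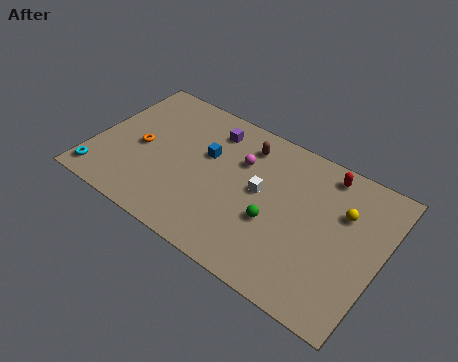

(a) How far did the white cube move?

3.3

The white cube was near (10.5, 8.2) before and (9.5, 5.1) after, so it travelled √(1.0² + 3.1²) ≈ 3.3 units.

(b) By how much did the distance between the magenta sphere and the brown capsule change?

-2.5

Before: roughly 3.7 units apart; after: 1.2. That's 2.5 units closer together.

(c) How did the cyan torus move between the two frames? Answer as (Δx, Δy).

(-3.0, 0.3)

From the two frames, the cyan torus sits at roughly (3.8, 1.0) before and (0.8, 1.3) after.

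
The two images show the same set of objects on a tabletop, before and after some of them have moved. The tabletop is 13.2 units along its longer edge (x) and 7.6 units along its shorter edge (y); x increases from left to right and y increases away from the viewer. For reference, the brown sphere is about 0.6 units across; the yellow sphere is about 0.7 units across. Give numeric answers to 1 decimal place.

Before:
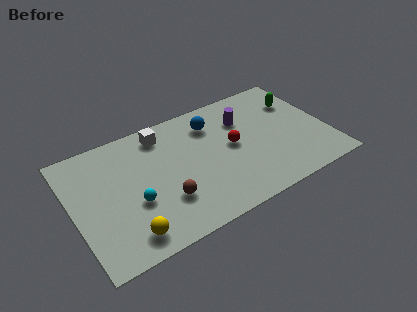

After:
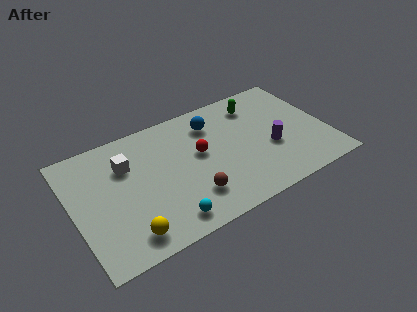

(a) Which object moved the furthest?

the purple cylinder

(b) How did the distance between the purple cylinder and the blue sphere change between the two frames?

+2.3

They were about 1.7 units apart before and 4.0 after — 2.3 units further apart.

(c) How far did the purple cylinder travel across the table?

2.6

The purple cylinder was near (9.1, 5.4) before and (10.2, 3.0) after, so it travelled √(1.1² + 2.4²) ≈ 2.6 units.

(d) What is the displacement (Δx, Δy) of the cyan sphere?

(1.4, -1.8)

The cyan sphere started near (3.0, 2.9) and ended near (4.4, 1.1).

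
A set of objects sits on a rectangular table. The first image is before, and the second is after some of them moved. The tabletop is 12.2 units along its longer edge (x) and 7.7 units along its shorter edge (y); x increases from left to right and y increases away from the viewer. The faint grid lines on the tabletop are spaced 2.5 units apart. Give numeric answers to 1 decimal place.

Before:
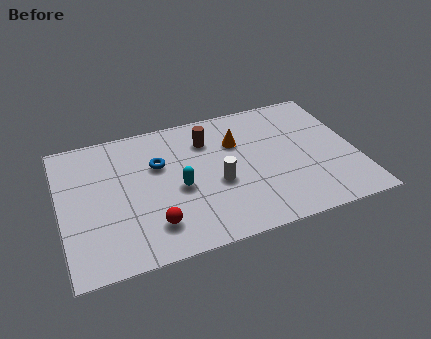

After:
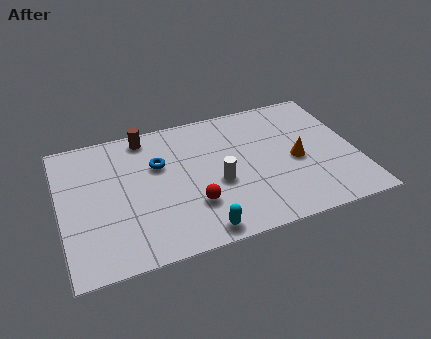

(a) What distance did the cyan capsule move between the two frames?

2.7

From (4.8, 3.4) to (5.4, 0.8), the cyan capsule covered √(0.6² + 2.6²) ≈ 2.7 units.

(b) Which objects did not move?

the blue torus and the white cylinder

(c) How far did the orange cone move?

2.9

From (7.4, 5.3) to (9.7, 3.5), the orange cone covered √(2.3² + 1.8²) ≈ 2.9 units.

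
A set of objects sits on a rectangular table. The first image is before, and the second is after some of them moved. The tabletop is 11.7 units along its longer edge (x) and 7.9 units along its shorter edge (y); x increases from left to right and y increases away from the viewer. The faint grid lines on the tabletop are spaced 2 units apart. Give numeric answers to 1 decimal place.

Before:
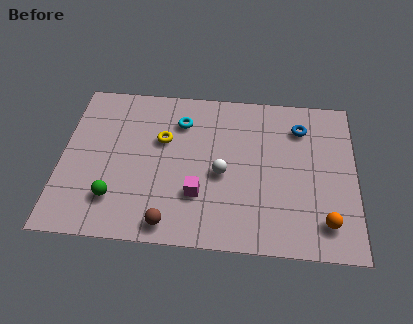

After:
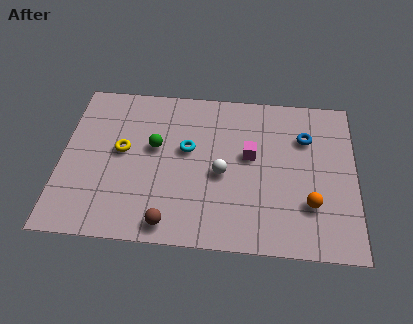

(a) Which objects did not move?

the brown sphere and the white sphere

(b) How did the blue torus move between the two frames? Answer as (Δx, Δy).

(0.2, -0.5)

The blue torus started near (9.5, 6.1) and ended near (9.7, 5.6).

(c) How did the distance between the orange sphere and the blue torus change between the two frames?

-1.4

They were about 4.7 units apart before and 3.3 after — 1.4 units closer together.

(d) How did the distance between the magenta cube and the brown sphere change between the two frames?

+2.9

They were about 1.9 units apart before and 4.8 after — 2.9 units further apart.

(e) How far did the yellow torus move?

1.7

From (4.0, 5.0) to (2.4, 4.3), the yellow torus covered √(1.6² + 0.7²) ≈ 1.7 units.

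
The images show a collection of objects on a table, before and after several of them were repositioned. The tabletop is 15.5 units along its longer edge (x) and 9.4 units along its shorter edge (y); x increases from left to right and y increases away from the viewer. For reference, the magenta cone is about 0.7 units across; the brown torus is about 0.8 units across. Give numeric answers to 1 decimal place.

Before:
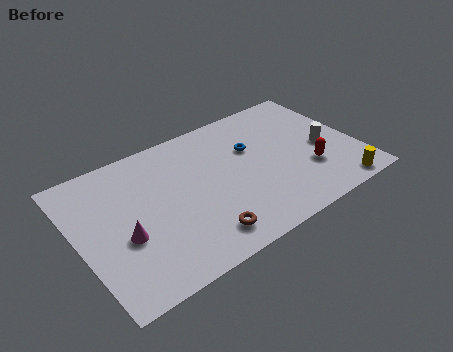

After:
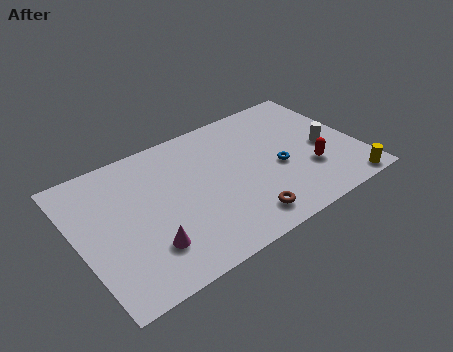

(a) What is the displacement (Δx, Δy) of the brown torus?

(2.3, -0.1)

From the two frames, the brown torus sits at roughly (6.2, 1.6) before and (8.5, 1.5) after.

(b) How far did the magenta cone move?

1.7

From (2.3, 3.7) to (3.4, 2.4), the magenta cone covered √(1.1² + 1.3²) ≈ 1.7 units.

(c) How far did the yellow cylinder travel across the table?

0.5

From (13.8, 0.9) to (14.3, 0.8), the yellow cylinder covered √(0.5² + 0.1²) ≈ 0.5 units.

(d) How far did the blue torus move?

2.4

The blue torus was near (9.9, 6.1) before and (11.0, 4.0) after, so it travelled √(1.1² + 2.1²) ≈ 2.4 units.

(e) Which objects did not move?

the white cylinder and the red capsule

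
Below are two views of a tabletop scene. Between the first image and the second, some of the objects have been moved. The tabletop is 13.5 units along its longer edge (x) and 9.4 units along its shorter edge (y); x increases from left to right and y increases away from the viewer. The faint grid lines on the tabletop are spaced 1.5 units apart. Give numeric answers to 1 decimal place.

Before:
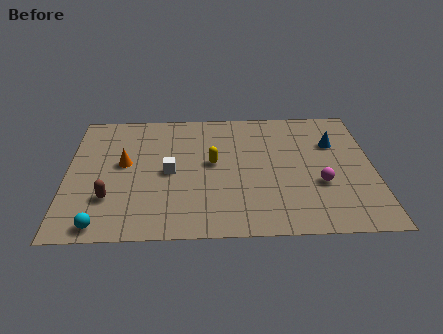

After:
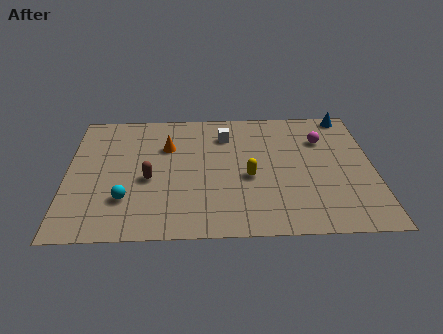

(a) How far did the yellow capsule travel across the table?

1.9

The yellow capsule was near (6.4, 5.1) before and (8.0, 4.0) after, so it travelled √(1.6² + 1.1²) ≈ 1.9 units.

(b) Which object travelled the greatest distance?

the white cube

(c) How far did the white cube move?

3.7

The white cube was near (4.5, 4.5) before and (7.0, 7.2) after, so it travelled √(2.5² + 2.7²) ≈ 3.7 units.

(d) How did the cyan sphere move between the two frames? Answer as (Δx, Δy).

(1.0, 1.7)

The cyan sphere was at about (1.6, 0.9) and moved to about (2.6, 2.6).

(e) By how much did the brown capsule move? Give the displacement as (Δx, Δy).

(1.7, 1.3)

The brown capsule started near (1.9, 2.7) and ended near (3.6, 4.0).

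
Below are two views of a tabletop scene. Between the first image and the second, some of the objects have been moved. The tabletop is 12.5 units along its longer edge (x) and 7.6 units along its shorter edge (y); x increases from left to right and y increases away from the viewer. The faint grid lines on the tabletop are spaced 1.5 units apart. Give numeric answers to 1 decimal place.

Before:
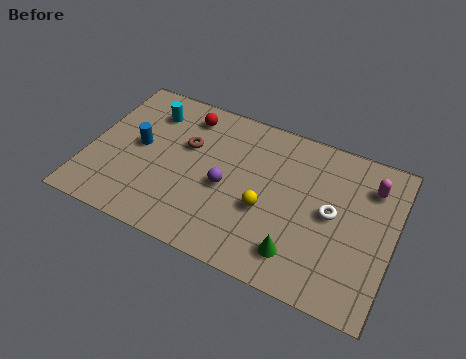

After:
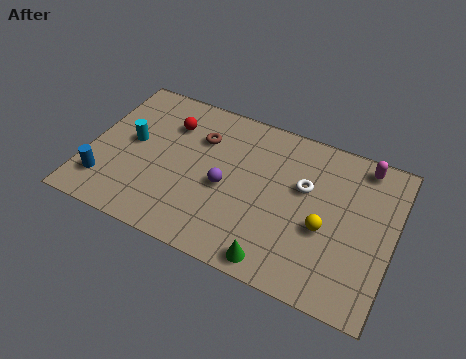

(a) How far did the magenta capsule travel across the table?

1.0

From (11.4, 5.8) to (11.0, 6.7), the magenta capsule covered √(0.4² + 0.9²) ≈ 1.0 units.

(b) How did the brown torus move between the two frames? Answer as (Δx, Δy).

(0.5, 0.6)

From the two frames, the brown torus sits at roughly (3.9, 4.8) before and (4.4, 5.4) after.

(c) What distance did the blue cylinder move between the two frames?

2.5

The blue cylinder moved from about (2.0, 4.0) to (0.9, 1.7), a distance of √(1.1² + 2.3²) ≈ 2.5.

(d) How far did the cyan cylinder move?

1.9

The cyan cylinder moved from about (2.2, 5.9) to (1.7, 4.1), a distance of √(0.5² + 1.8²) ≈ 1.9.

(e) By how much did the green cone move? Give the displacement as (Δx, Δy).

(-0.8, -0.7)

The green cone started near (8.9, 1.5) and ended near (8.1, 0.8).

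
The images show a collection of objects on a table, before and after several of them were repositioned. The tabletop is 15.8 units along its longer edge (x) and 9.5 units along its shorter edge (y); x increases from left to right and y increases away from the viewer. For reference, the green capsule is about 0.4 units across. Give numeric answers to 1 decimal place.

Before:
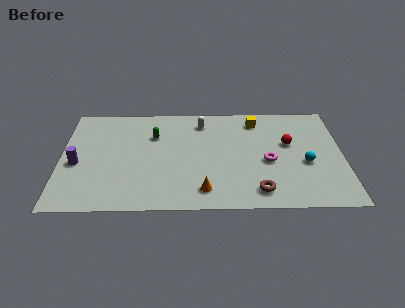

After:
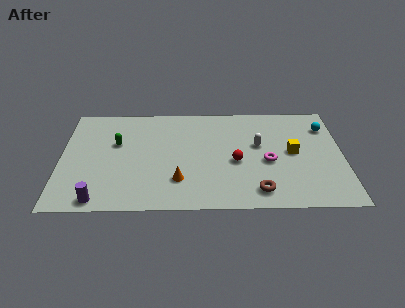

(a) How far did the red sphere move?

3.4

From (12.8, 5.7) to (9.8, 4.1), the red sphere covered √(3.0² + 1.6²) ≈ 3.4 units.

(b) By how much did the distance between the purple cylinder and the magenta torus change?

-0.8

Before: roughly 10.7 units apart; after: 9.9. That's 0.8 units closer together.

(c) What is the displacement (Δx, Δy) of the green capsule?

(-2.1, -0.7)

The green capsule was at about (5.2, 6.6) and moved to about (3.1, 5.9).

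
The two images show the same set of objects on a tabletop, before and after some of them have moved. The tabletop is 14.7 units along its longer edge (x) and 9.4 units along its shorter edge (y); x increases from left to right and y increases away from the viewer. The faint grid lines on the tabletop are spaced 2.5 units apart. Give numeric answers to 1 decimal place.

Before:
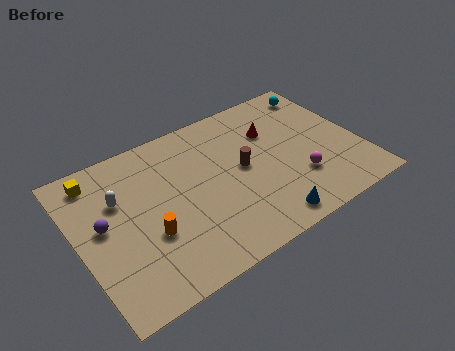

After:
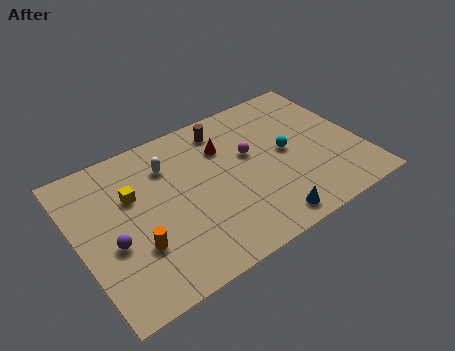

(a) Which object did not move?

the blue cone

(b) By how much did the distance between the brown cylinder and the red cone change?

-1.3

They were about 2.5 units apart before and 1.2 after — 1.3 units closer together.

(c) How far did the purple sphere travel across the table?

1.3

The purple sphere moved from about (1.3, 5.1) to (1.6, 3.8), a distance of √(0.3² + 1.3²) ≈ 1.3.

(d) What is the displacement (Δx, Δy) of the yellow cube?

(1.6, -1.9)

The yellow cube was at about (1.4, 8.0) and moved to about (3.0, 6.1).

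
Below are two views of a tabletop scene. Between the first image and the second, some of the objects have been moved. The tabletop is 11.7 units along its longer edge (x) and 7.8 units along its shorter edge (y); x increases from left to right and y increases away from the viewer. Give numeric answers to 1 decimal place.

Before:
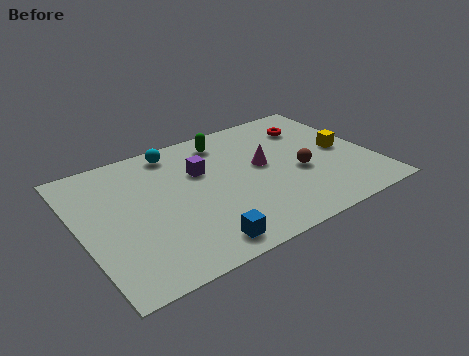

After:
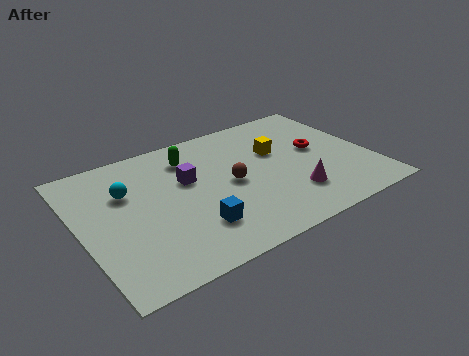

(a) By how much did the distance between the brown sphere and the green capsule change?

-1.5

The distance was about 4.1 in the first image and 2.6 in the second, so they moved 1.5 units closer together.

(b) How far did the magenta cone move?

2.4

The magenta cone moved from about (7.4, 4.3) to (8.2, 2.0), a distance of √(0.8² + 2.3²) ≈ 2.4.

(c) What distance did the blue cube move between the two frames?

1.0

From (4.2, 1.0) to (4.2, 2.0), the blue cube covered √(0.0² + 1.0²) ≈ 1.0 units.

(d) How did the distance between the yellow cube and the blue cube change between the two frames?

-2.1

They were about 7.0 units apart before and 4.9 after — 2.1 units closer together.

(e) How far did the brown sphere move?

2.8

The brown sphere was near (8.7, 3.2) before and (6.0, 3.8) after, so it travelled √(2.7² + 0.6²) ≈ 2.8 units.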